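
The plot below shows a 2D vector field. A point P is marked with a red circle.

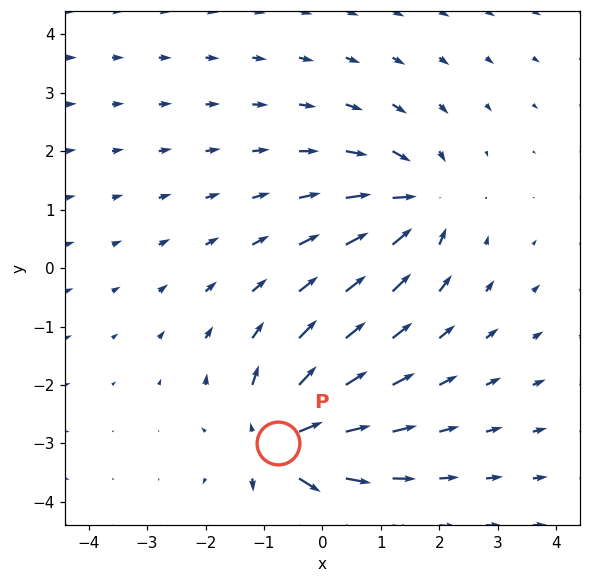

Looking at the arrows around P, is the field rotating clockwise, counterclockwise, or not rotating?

not rotating

Near P at (-0.8, -3.0) the arrows show no circulation. The curl there is ≈0.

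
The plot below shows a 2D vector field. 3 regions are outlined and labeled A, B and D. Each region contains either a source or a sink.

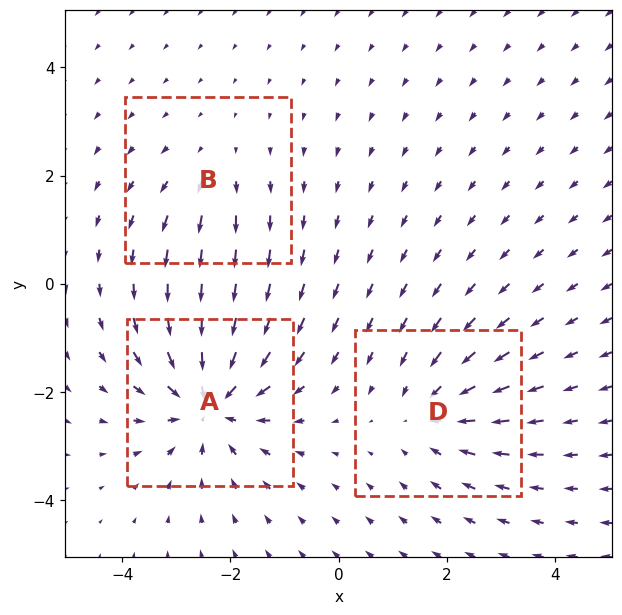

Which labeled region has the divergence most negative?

A

Divergence at each region's feature centre — A: about -5, B: about +2, D: about -3. Region A is most negative.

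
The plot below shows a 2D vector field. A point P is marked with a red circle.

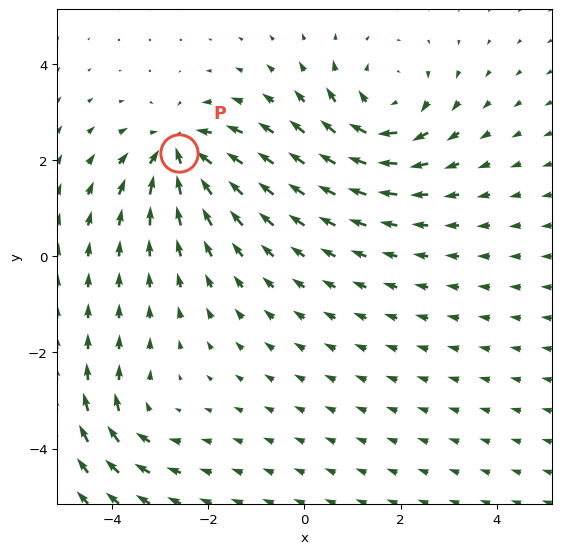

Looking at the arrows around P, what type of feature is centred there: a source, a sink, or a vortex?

sink

At P (-2.6, 2.2) the arrows converge inward. Divergence about -5, curl ≈0 — negative divergence with near-zero curl is a sink.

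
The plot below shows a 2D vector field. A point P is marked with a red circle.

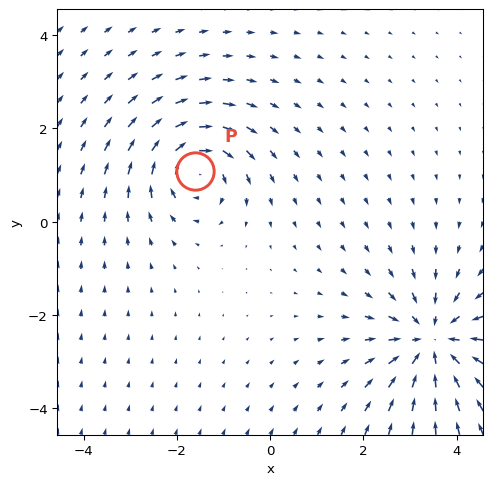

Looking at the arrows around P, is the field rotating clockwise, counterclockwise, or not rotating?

Near P at (-1.6, 1.1) the arrows circulate clockwise. The curl (z-component) there is about -5; negative curl means clockwise rotation.

clockwise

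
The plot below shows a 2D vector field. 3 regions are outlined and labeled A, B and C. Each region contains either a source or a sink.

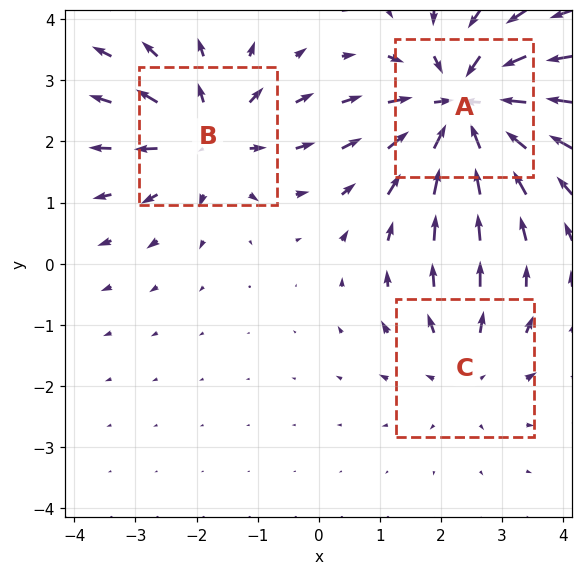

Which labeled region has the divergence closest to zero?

Divergence at each region's feature centre — A: about -5, B: about +3, C: about +2. Region C is closest to zero.

C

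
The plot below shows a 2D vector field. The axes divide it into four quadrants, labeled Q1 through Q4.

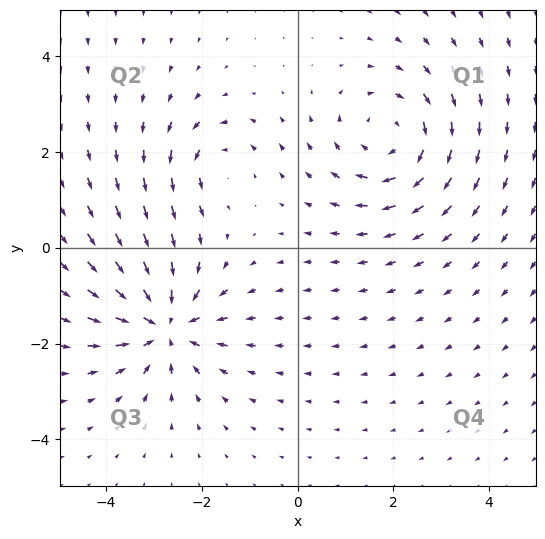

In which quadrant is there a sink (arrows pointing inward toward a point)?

The sink sits at approximately (-2.8, -1.6), which lies in quadrant Q3. The divergence there is about -5, negative as expected for a sink.

Q3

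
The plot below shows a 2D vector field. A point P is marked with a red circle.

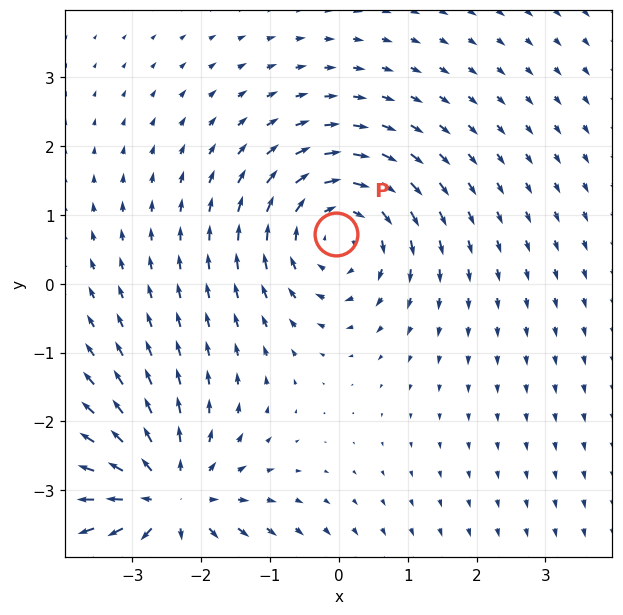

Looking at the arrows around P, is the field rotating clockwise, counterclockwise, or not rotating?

clockwise

Near P at (-0.0, 0.7) the arrows circulate clockwise. The curl (z-component) there is about -3; negative curl means clockwise rotation.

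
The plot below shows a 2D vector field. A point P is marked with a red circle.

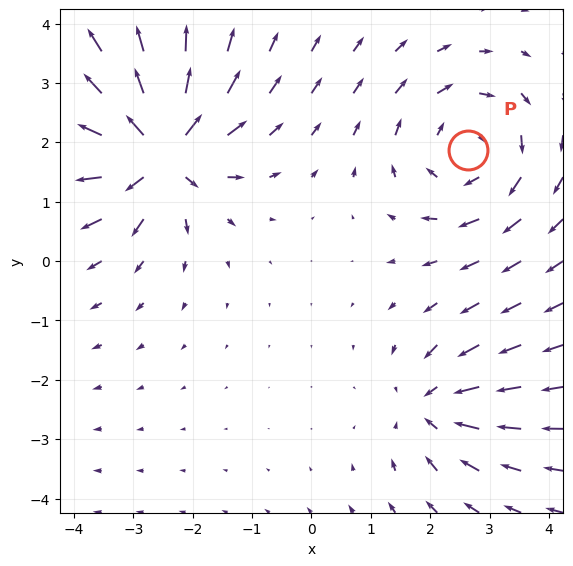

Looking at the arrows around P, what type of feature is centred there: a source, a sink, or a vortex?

vortex

At P (2.6, 1.9) the arrows circulate clockwise. Divergence ≈0, curl about -4 — near-zero divergence with nonzero curl is a vortex.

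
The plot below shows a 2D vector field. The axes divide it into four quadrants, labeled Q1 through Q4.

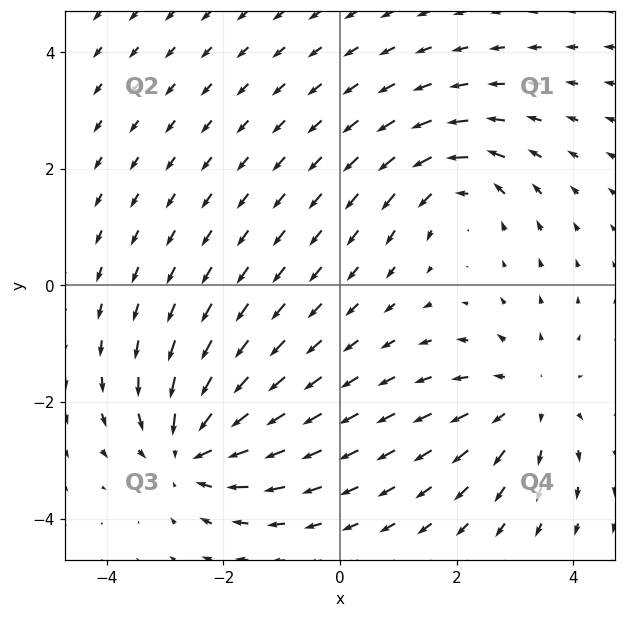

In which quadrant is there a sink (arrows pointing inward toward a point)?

The sink sits at approximately (-2.6, -2.8), which lies in quadrant Q3. The divergence there is about -5, negative as expected for a sink.

Q3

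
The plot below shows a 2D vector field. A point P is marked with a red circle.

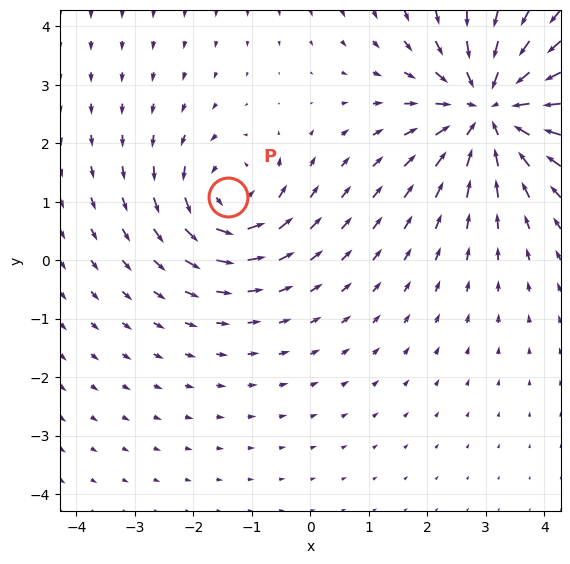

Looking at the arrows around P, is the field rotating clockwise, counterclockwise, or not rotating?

counterclockwise

Near P at (-1.4, 1.1) the arrows circulate counterclockwise. The curl (z-component) there is about +4; positive curl means counterclockwise rotation.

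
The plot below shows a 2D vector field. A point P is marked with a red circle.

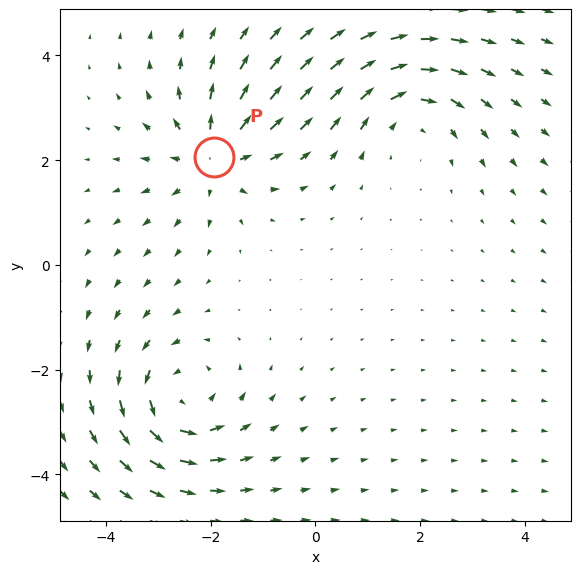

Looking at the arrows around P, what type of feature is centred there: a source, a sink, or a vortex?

source

At P (-1.9, 2.1) the arrows spread outward. Divergence about +4, curl ≈0 — positive divergence with near-zero curl is a source.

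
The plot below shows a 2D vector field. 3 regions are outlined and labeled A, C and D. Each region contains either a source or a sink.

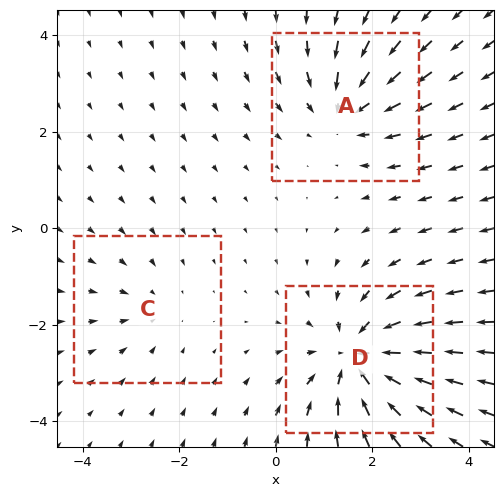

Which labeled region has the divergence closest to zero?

Divergence at each region's feature centre — A: about -3, C: about -2, D: about -5. Region C is closest to zero.

C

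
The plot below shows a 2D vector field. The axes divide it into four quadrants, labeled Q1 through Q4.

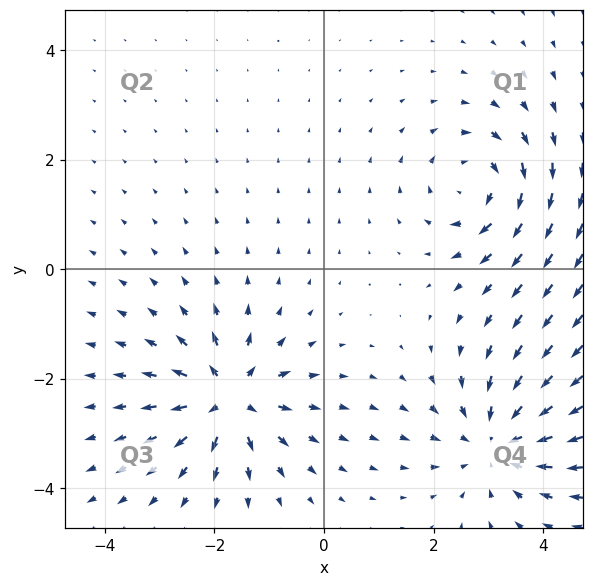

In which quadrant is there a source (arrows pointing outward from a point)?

The source sits at approximately (-1.7, -2.3), which lies in quadrant Q3. The divergence there is about +6, positive as expected for a source.

Q3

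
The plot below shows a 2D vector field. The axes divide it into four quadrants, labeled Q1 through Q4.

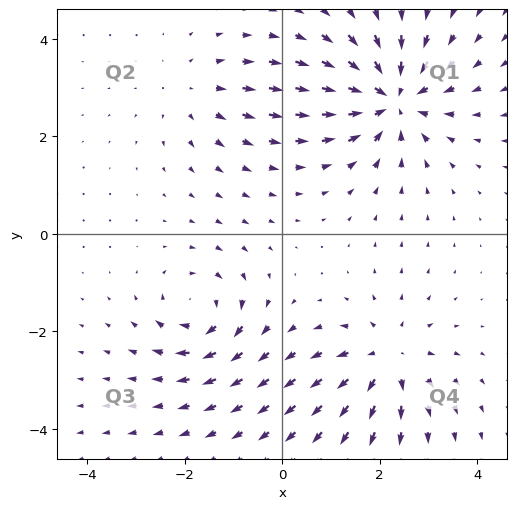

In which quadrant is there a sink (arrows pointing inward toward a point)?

The sink sits at approximately (2.3, 2.8), which lies in quadrant Q1. The divergence there is about -5, negative as expected for a sink.

Q1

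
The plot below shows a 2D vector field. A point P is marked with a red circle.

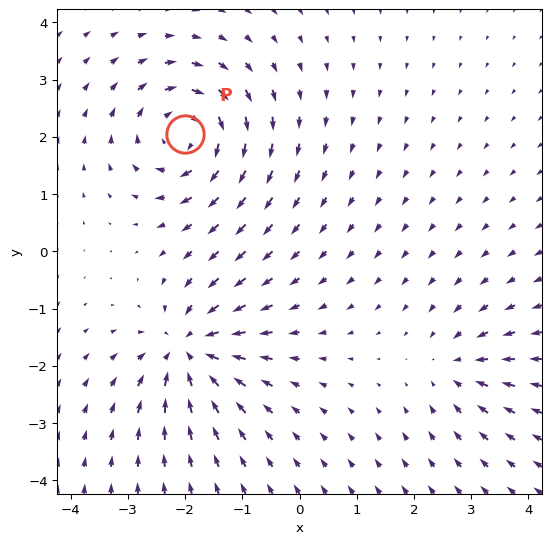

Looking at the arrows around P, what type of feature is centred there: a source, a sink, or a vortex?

At P (-2.0, 2.0) the arrows circulate clockwise. Divergence ≈0, curl about -6 — near-zero divergence with nonzero curl is a vortex.

vortex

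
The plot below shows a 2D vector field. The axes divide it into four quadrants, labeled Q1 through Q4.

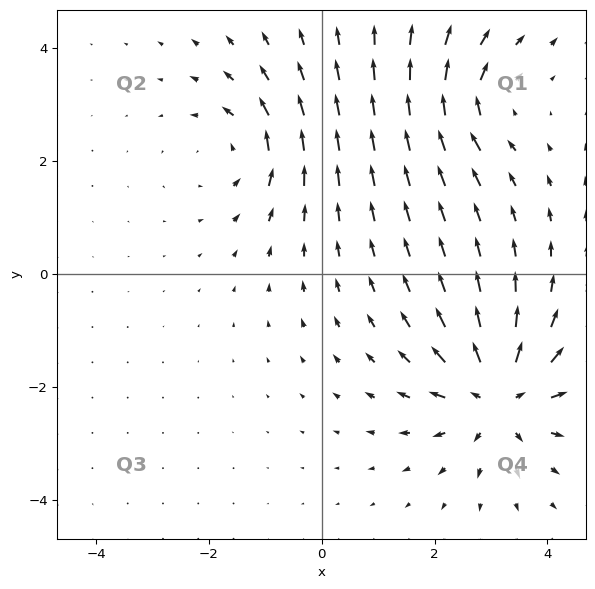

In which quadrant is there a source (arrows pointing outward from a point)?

Q4

The source sits at approximately (3.1, -2.2), which lies in quadrant Q4. The divergence there is about +5, positive as expected for a source.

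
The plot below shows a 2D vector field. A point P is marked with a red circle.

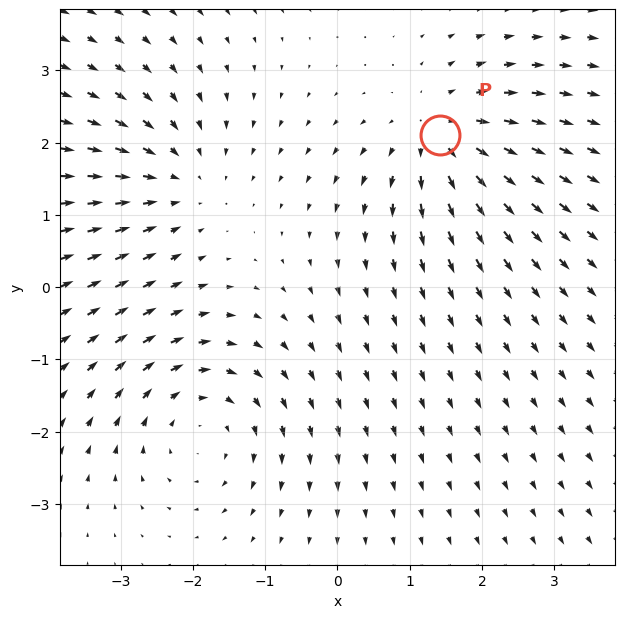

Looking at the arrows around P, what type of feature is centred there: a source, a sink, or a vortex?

source

At P (1.4, 2.1) the arrows spread outward. Divergence about +4, curl ≈0 — positive divergence with near-zero curl is a source.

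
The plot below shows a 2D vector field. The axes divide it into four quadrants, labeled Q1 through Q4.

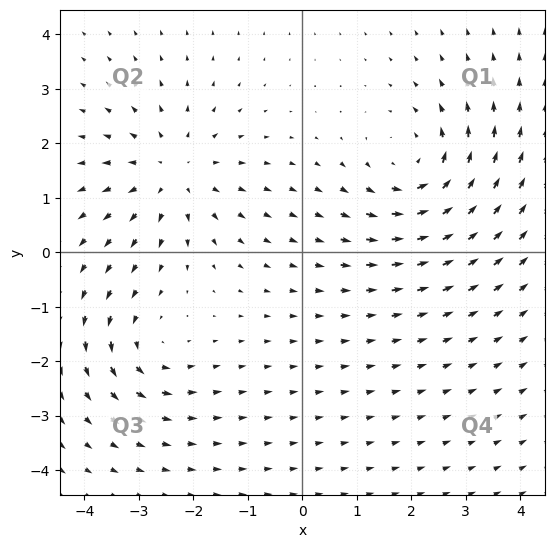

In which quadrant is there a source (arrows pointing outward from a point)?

Q2

The source sits at approximately (-2.4, 1.5), which lies in quadrant Q2. The divergence there is about +4, positive as expected for a source.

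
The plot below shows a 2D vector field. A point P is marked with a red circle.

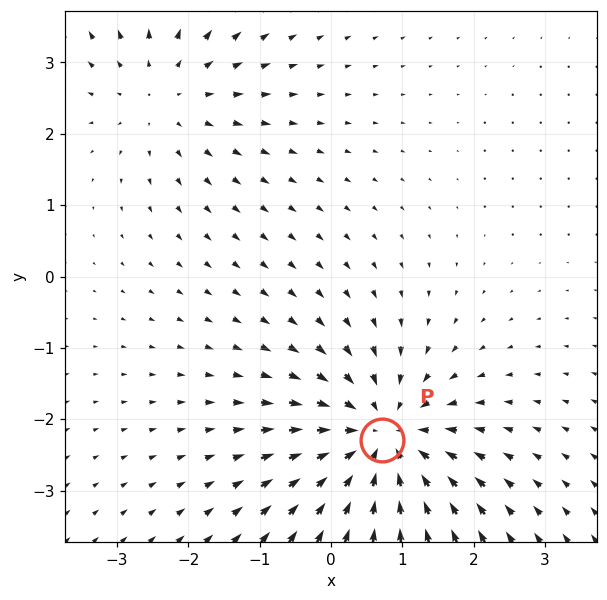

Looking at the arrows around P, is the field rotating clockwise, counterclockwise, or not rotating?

not rotating

Near P at (0.7, -2.3) the arrows show no circulation. The curl there is ≈0.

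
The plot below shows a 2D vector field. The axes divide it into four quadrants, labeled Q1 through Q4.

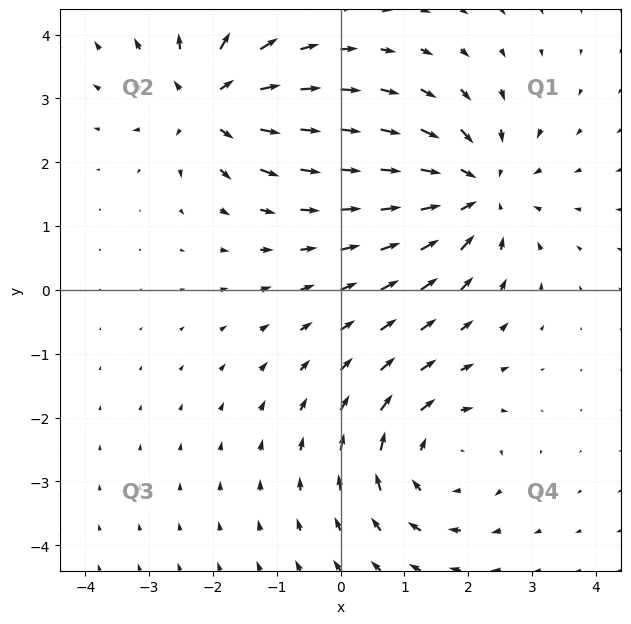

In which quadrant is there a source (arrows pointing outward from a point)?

The source sits at approximately (-2.1, 2.9), which lies in quadrant Q2. The divergence there is about +5, positive as expected for a source.

Q2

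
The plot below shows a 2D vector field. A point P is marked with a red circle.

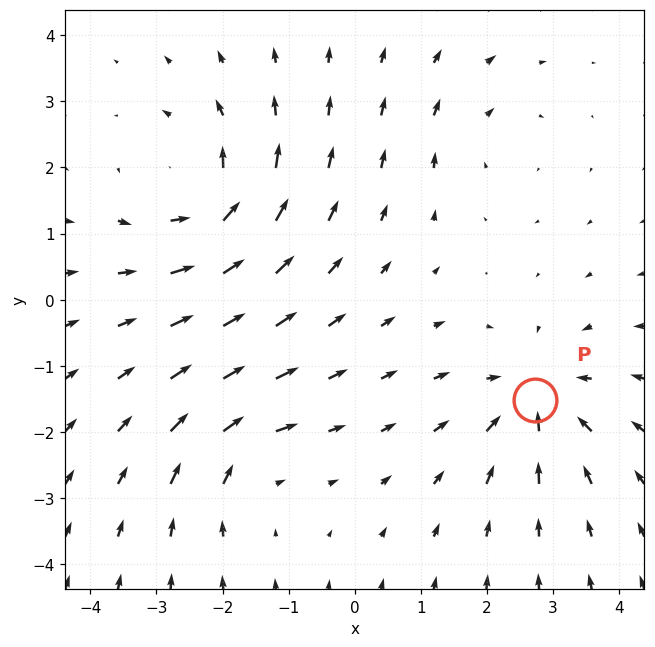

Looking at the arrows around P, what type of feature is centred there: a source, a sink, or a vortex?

At P (2.7, -1.5) the arrows converge inward. Divergence about -4, curl ≈0 — negative divergence with near-zero curl is a sink.

sink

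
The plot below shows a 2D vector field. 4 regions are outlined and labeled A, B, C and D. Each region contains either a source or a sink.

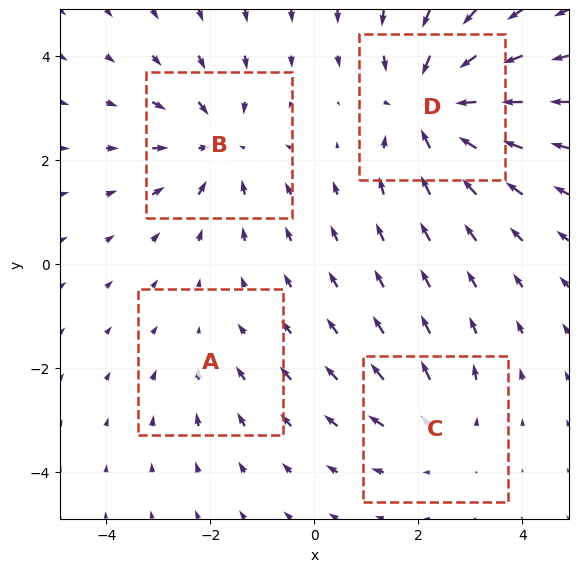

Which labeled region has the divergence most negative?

D

Divergence at each region's feature centre — A: about -2, B: about -4, C: about +3, D: about -6. Region D is most negative.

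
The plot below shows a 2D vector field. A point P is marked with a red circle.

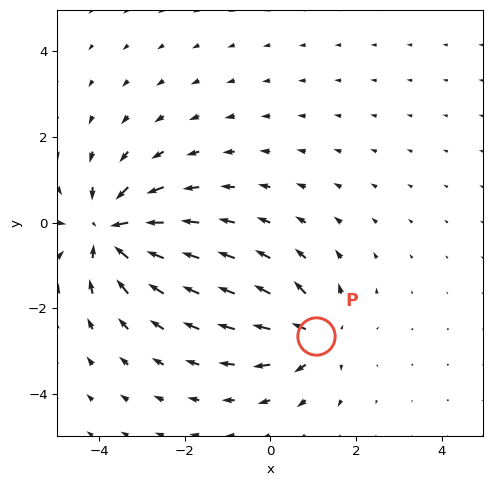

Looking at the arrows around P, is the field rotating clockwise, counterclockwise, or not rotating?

Near P at (1.1, -2.6) the arrows show no circulation. The curl there is ≈0.

not rotating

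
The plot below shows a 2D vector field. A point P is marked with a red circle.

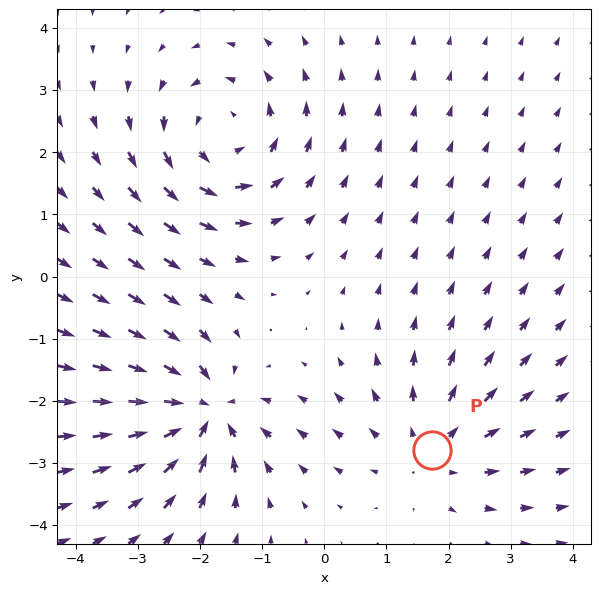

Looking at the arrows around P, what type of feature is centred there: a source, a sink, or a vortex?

At P (1.7, -2.8) the arrows spread outward. Divergence about +3, curl ≈0 — positive divergence with near-zero curl is a source.

source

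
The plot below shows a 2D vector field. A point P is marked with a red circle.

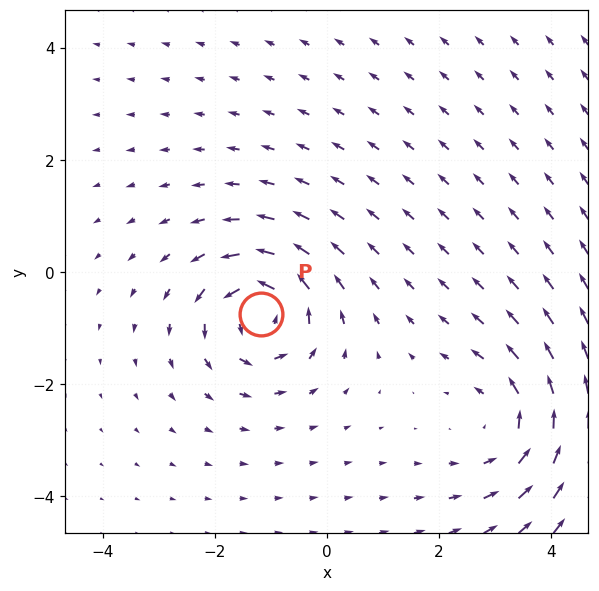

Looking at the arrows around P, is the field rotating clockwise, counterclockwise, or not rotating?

Near P at (-1.2, -0.8) the arrows circulate counterclockwise. The curl (z-component) there is about +6; positive curl means counterclockwise rotation.

counterclockwise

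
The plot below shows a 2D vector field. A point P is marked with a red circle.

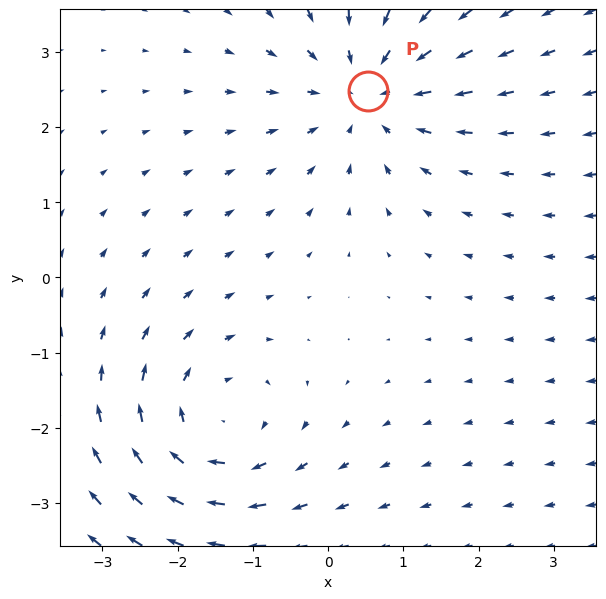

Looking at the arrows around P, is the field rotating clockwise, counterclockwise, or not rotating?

Near P at (0.5, 2.5) the arrows show no circulation. The curl there is ≈0.

not rotating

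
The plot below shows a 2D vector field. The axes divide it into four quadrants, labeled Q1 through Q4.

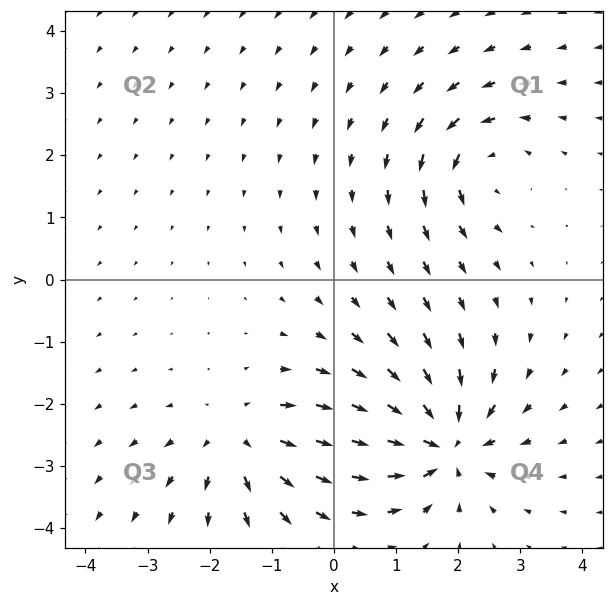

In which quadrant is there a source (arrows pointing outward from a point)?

Q3

The source sits at approximately (-1.5, -2.6), which lies in quadrant Q3. The divergence there is about +4, positive as expected for a source.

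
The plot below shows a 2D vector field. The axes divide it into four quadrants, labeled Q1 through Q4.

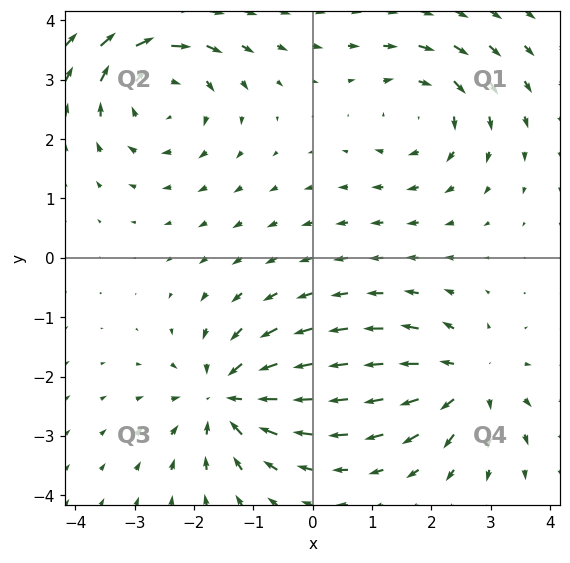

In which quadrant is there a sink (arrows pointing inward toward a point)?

The sink sits at approximately (-1.4, -2.4), which lies in quadrant Q3. The divergence there is about -5, negative as expected for a sink.

Q3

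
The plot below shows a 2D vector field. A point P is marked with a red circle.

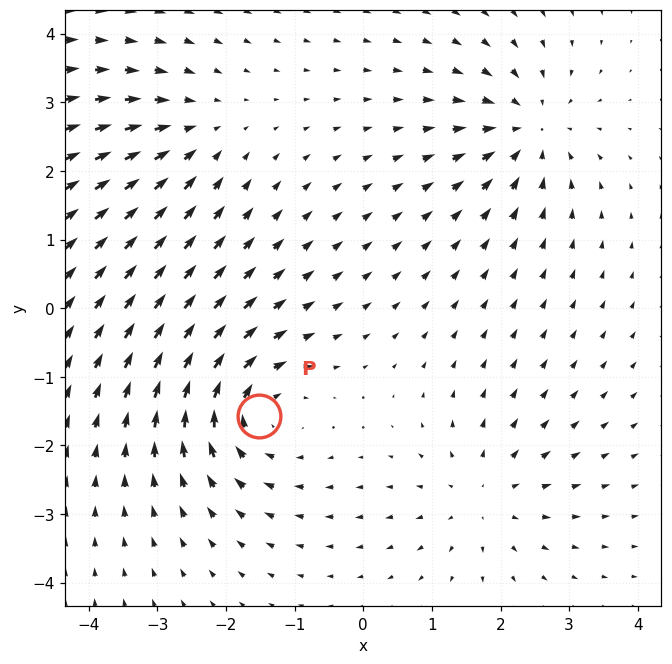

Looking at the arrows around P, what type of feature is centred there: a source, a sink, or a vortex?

At P (-1.5, -1.6) the arrows circulate clockwise. Divergence ≈0, curl about -5 — near-zero divergence with nonzero curl is a vortex.

vortex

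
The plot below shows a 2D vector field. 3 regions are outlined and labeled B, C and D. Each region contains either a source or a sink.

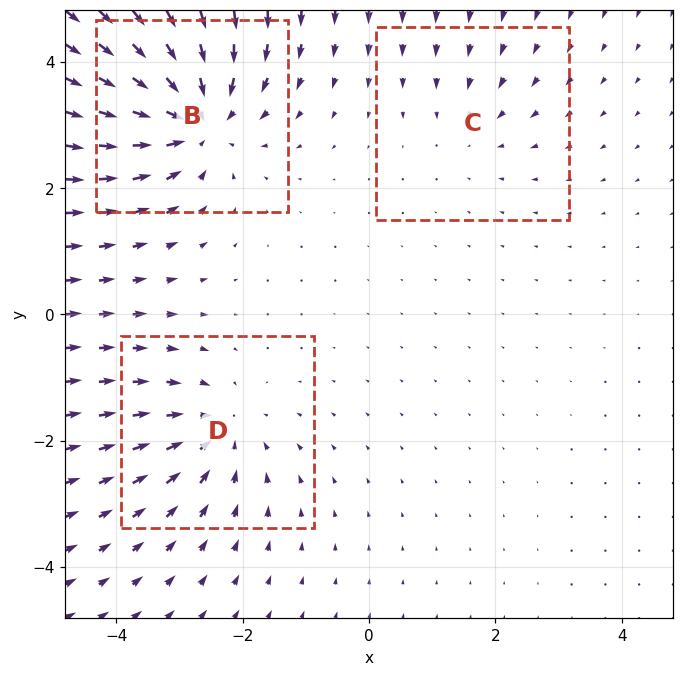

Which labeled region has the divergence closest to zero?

C

Divergence at each region's feature centre — B: about -5, C: about -2, D: about -3. Region C is closest to zero.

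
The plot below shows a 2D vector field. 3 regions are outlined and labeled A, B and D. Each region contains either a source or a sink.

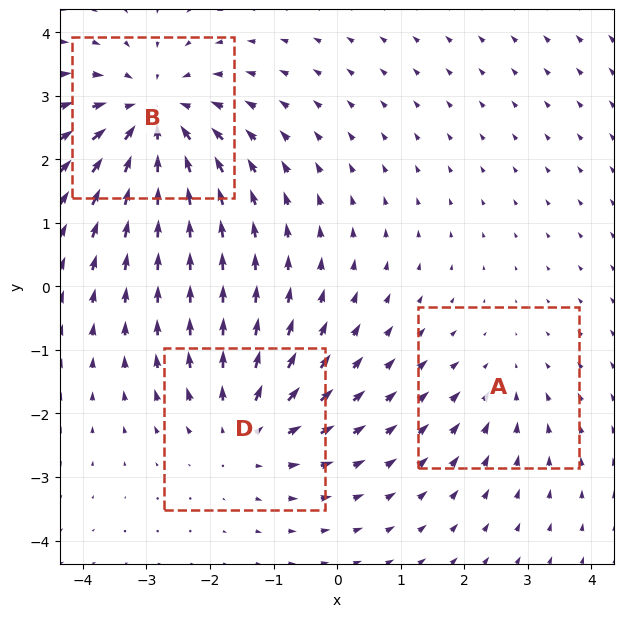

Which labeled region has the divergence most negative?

B

Divergence at each region's feature centre — A: about -2, B: about -4, D: about +3. Region B is most negative.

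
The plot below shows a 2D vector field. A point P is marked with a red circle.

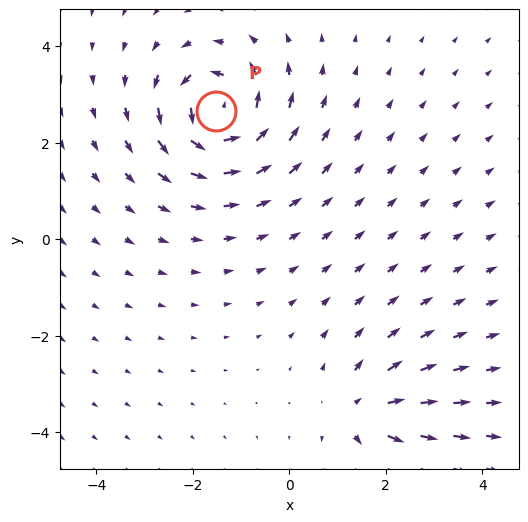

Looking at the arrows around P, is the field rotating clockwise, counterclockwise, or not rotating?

Near P at (-1.5, 2.7) the arrows circulate counterclockwise. The curl (z-component) there is about +7; positive curl means counterclockwise rotation.

counterclockwise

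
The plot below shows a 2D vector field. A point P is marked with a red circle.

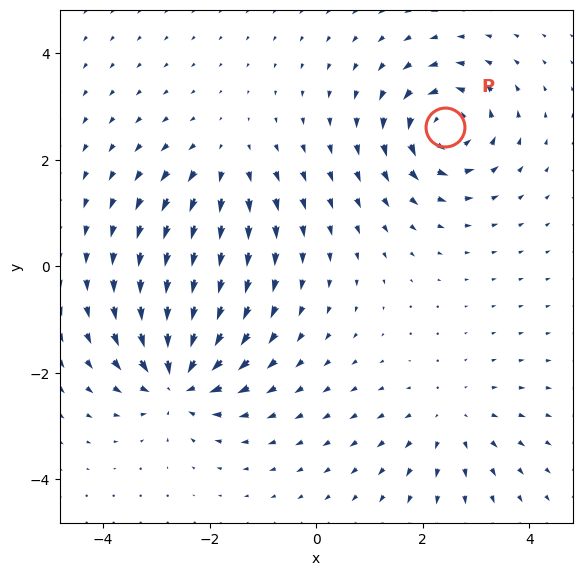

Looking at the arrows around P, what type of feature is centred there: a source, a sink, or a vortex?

At P (2.4, 2.6) the arrows circulate counterclockwise. Divergence ≈0, curl about +6 — near-zero divergence with nonzero curl is a vortex.

vortex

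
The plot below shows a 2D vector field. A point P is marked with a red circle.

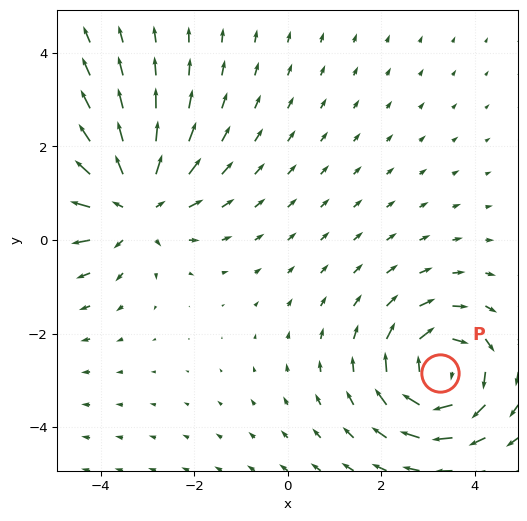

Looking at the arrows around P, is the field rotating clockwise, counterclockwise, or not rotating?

clockwise

Near P at (3.3, -2.8) the arrows circulate clockwise. The curl (z-component) there is about -4; negative curl means clockwise rotation.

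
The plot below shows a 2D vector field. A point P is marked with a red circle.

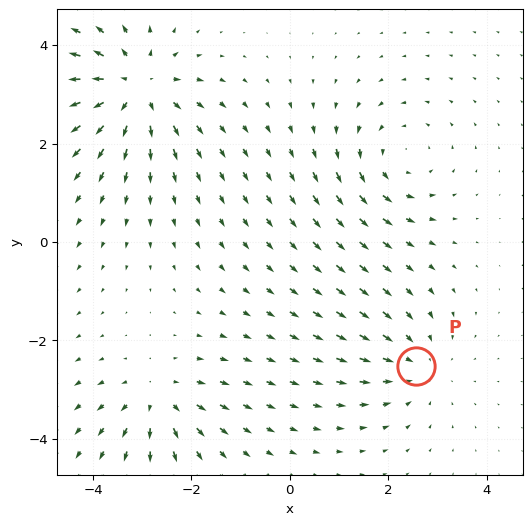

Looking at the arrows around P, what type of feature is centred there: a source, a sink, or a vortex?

At P (2.6, -2.5) the arrows converge inward. Divergence about -2, curl ≈0 — negative divergence with near-zero curl is a sink.

sink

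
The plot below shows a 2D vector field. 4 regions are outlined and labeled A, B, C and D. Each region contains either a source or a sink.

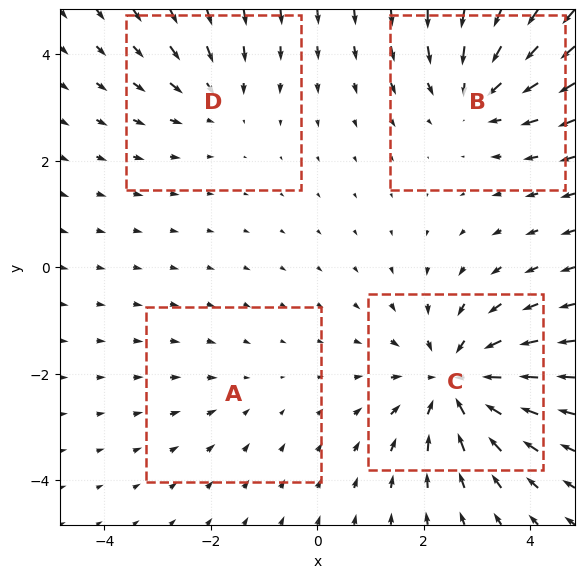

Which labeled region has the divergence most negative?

C

Divergence at each region's feature centre — A: about -2, B: about -4, C: about -6, D: about -3. Region C is most negative.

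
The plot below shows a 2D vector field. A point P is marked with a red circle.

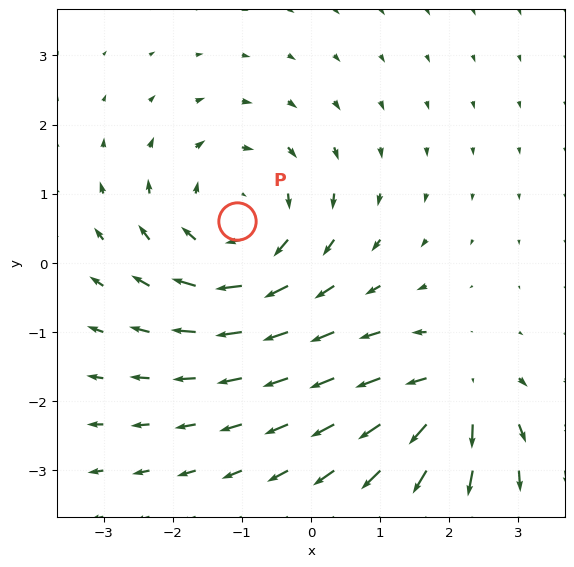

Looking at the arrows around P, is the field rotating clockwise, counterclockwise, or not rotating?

clockwise

Near P at (-1.1, 0.6) the arrows circulate clockwise. The curl (z-component) there is about -4; negative curl means clockwise rotation.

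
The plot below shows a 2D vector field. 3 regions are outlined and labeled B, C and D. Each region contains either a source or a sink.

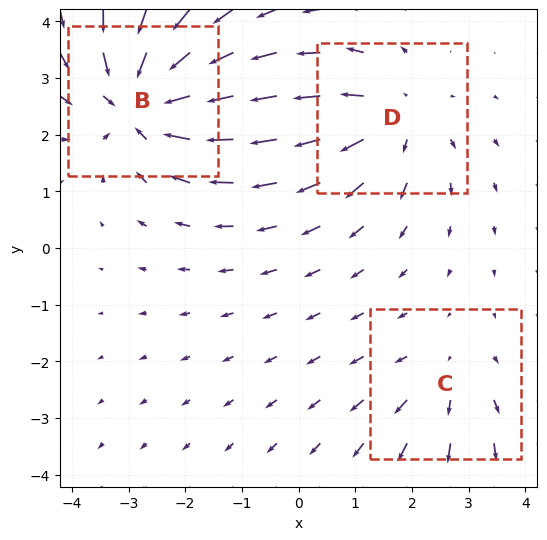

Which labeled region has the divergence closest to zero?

C

Divergence at each region's feature centre — B: about -4, C: about +2, D: about +3. Region C is closest to zero.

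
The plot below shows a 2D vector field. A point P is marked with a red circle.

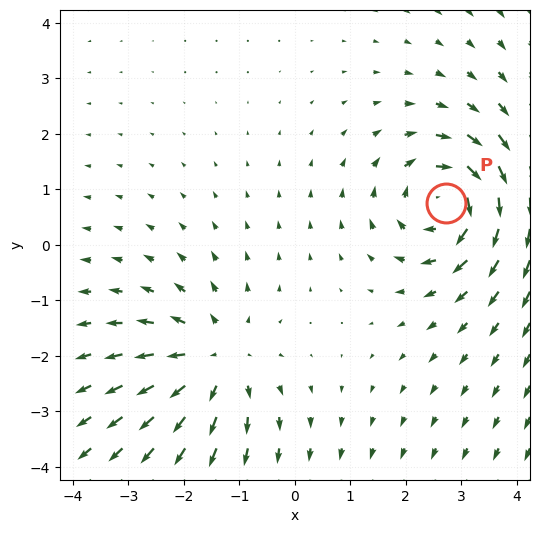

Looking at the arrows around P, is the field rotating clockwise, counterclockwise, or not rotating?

clockwise

Near P at (2.7, 0.7) the arrows circulate clockwise. The curl (z-component) there is about -4; negative curl means clockwise rotation.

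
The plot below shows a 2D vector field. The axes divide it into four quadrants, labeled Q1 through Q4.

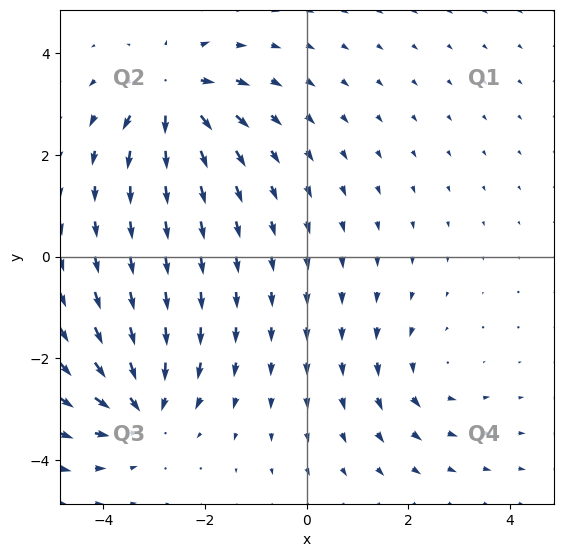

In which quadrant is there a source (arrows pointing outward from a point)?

Q2

The source sits at approximately (-2.6, 3.2), which lies in quadrant Q2. The divergence there is about +7, positive as expected for a source.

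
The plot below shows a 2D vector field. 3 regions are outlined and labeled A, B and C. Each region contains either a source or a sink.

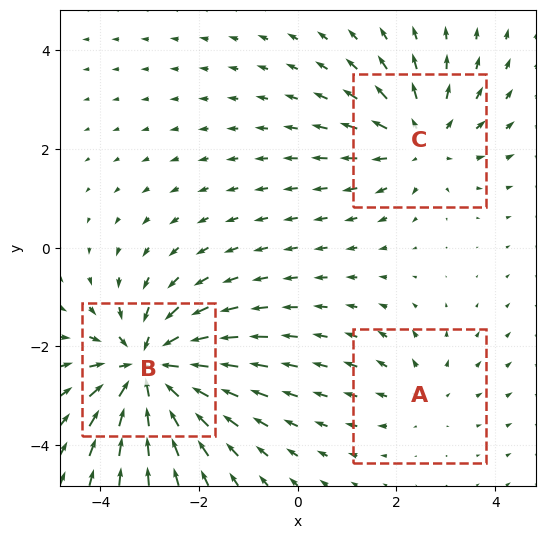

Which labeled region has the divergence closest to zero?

Divergence at each region's feature centre — A: about +2, B: about -5, C: about +3. Region A is closest to zero.

A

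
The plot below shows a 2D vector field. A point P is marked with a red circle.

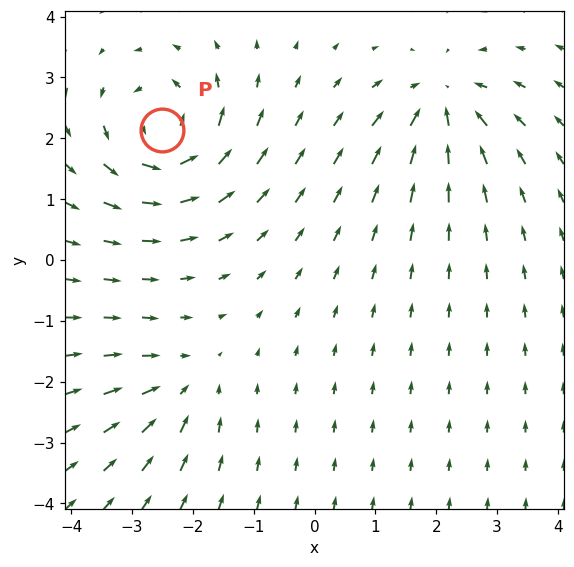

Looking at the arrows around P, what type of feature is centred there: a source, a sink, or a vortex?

vortex

At P (-2.5, 2.1) the arrows circulate counterclockwise. Divergence ≈0, curl about +6 — near-zero divergence with nonzero curl is a vortex.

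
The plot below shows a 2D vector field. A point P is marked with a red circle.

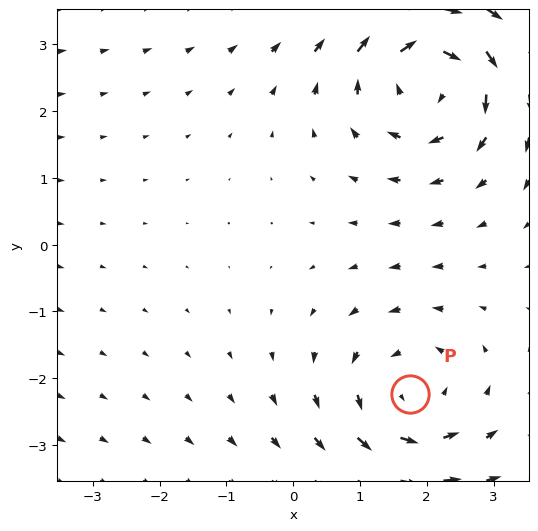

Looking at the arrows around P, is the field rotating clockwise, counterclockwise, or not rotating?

Near P at (1.8, -2.2) the arrows circulate counterclockwise. The curl (z-component) there is about +3; positive curl means counterclockwise rotation.

counterclockwise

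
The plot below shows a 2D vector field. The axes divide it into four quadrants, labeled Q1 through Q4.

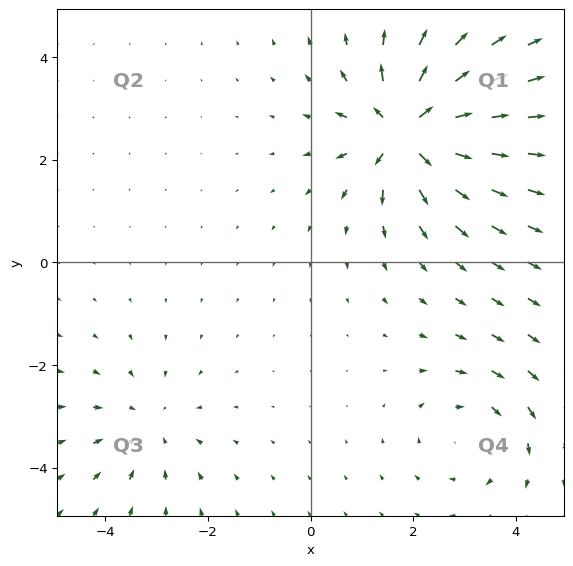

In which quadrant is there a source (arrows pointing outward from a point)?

The source sits at approximately (1.9, 2.5), which lies in quadrant Q1. The divergence there is about +6, positive as expected for a source.

Q1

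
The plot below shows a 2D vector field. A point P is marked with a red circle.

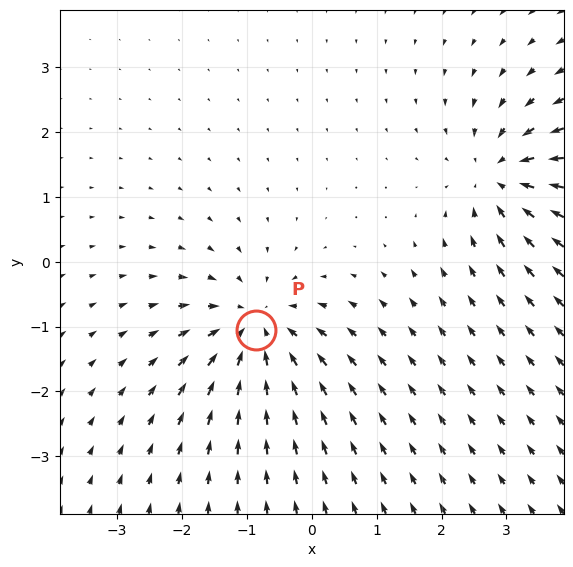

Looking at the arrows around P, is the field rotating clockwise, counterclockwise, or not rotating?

Near P at (-0.9, -1.0) the arrows show no circulation. The curl there is ≈0.

not rotating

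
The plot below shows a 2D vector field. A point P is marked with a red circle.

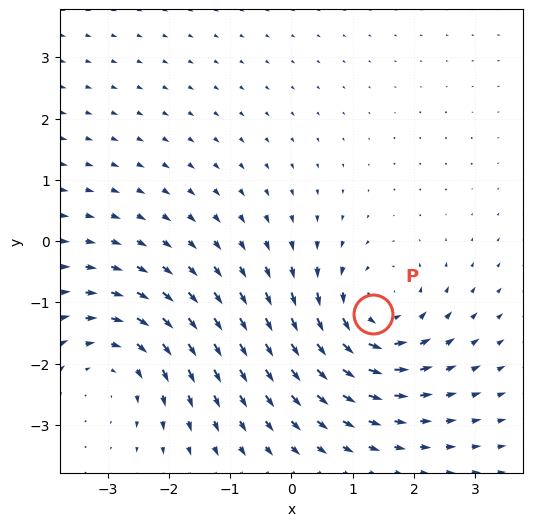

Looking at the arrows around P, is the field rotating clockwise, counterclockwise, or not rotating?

Near P at (1.3, -1.2) the arrows circulate counterclockwise. The curl (z-component) there is about +4; positive curl means counterclockwise rotation.

counterclockwise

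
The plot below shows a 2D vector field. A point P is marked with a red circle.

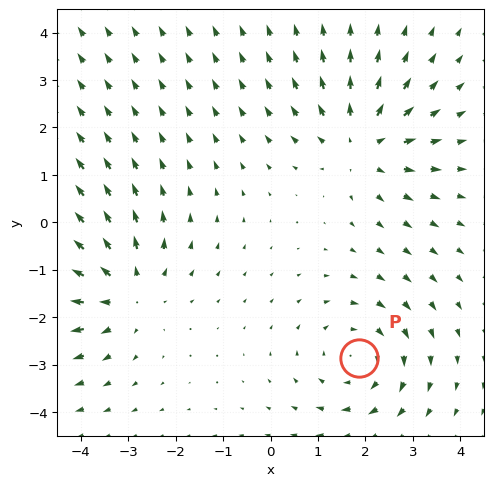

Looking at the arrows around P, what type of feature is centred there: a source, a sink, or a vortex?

vortex

At P (1.9, -2.9) the arrows circulate clockwise. Divergence ≈0, curl about -3 — near-zero divergence with nonzero curl is a vortex.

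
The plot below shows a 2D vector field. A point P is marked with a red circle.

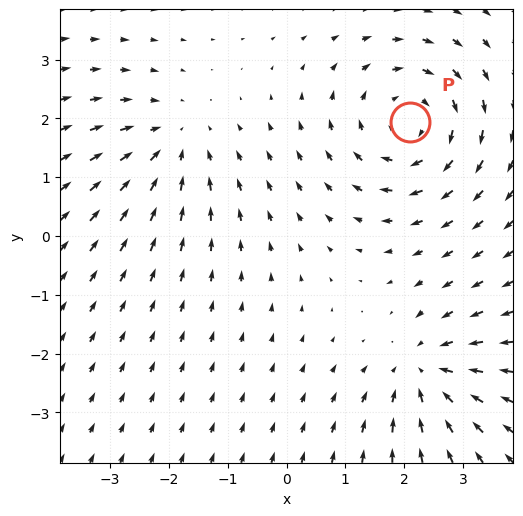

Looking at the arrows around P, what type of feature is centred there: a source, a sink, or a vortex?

At P (2.1, 1.9) the arrows circulate clockwise. Divergence ≈0, curl about -4 — near-zero divergence with nonzero curl is a vortex.

vortex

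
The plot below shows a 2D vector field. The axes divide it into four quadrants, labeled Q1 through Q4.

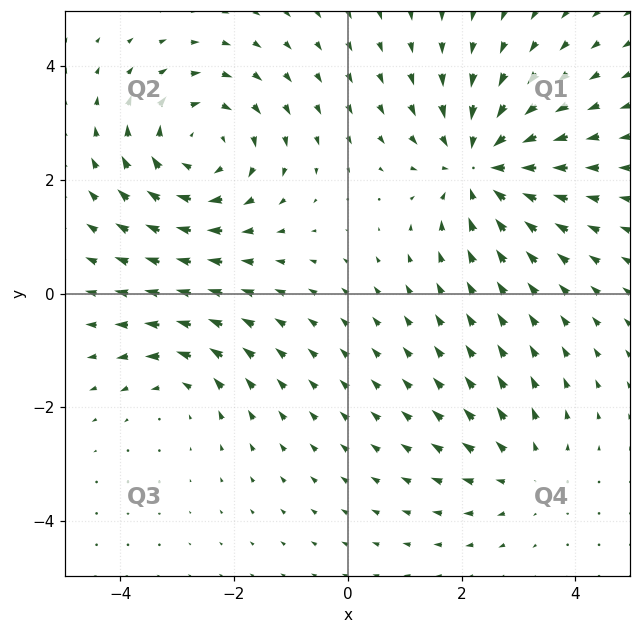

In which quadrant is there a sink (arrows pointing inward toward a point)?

Q1

The sink sits at approximately (2.3, 2.2), which lies in quadrant Q1. The divergence there is about -5, negative as expected for a sink.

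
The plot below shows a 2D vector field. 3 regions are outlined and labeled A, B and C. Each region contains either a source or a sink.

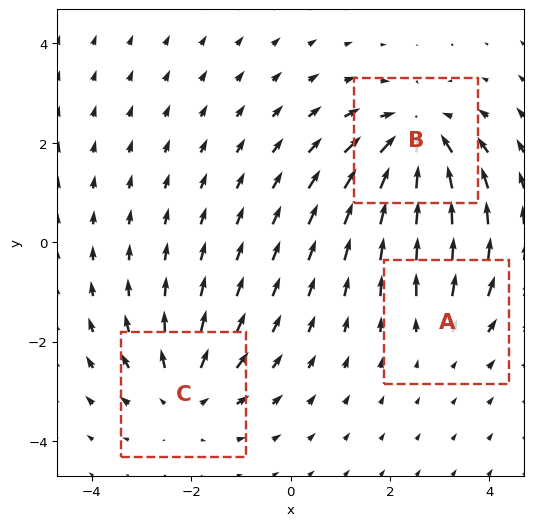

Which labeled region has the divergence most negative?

B

Divergence at each region's feature centre — A: about +2, B: about -4, C: about +3. Region B is most negative.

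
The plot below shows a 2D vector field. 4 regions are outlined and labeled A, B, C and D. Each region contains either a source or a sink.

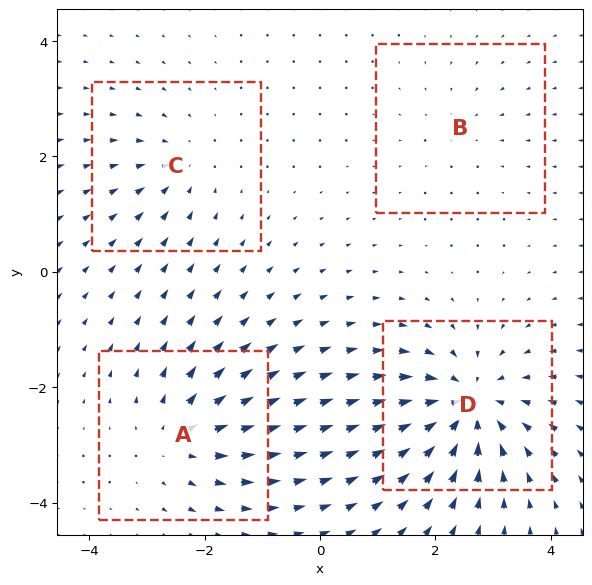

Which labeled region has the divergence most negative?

D

Divergence at each region's feature centre — A: about +5, B: about -2, C: about -4, D: about -8. Region D is most negative.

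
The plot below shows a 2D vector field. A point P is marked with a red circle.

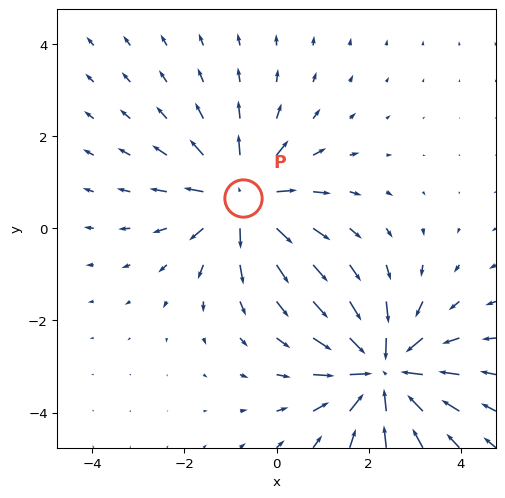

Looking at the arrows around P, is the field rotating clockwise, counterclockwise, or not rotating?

not rotating

Near P at (-0.7, 0.7) the arrows show no circulation. The curl there is ≈0.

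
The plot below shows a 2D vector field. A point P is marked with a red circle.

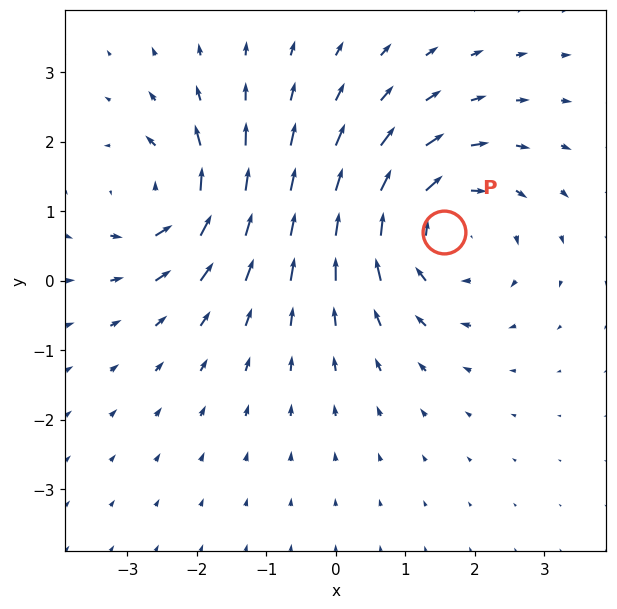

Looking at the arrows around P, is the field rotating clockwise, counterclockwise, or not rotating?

Near P at (1.6, 0.7) the arrows circulate clockwise. The curl (z-component) there is about -4; negative curl means clockwise rotation.

clockwise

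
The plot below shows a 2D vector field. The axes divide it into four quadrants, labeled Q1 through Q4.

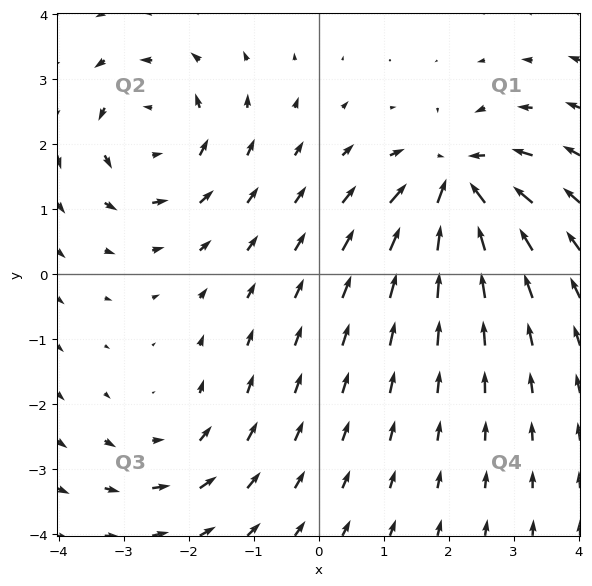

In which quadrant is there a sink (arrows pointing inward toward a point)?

The sink sits at approximately (2.1, 1.4), which lies in quadrant Q1. The divergence there is about -6, negative as expected for a sink.

Q1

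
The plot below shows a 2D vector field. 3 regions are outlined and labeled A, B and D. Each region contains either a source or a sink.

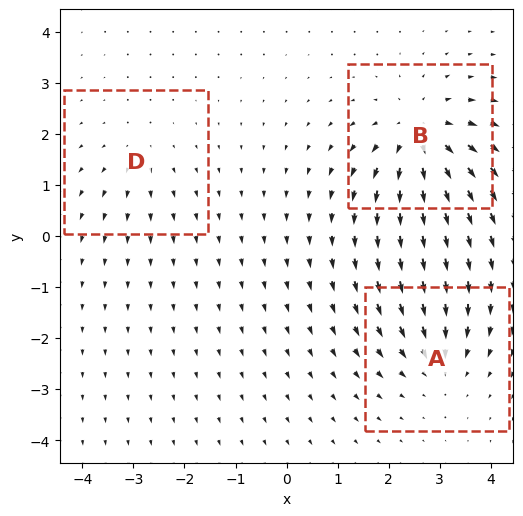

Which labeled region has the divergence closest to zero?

Divergence at each region's feature centre — A: about -3, B: about +5, D: about +2. Region D is closest to zero.

D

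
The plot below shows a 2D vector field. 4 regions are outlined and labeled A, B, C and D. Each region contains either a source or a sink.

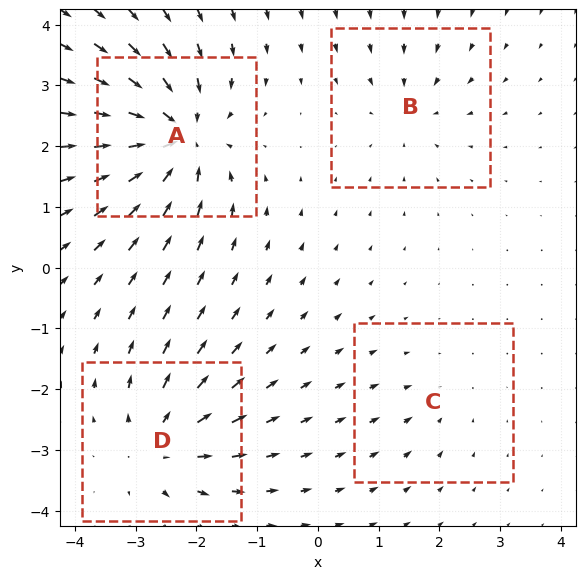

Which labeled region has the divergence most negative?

Divergence at each region's feature centre — A: about -8, B: about -4, C: about -2, D: about +6. Region A is most negative.

A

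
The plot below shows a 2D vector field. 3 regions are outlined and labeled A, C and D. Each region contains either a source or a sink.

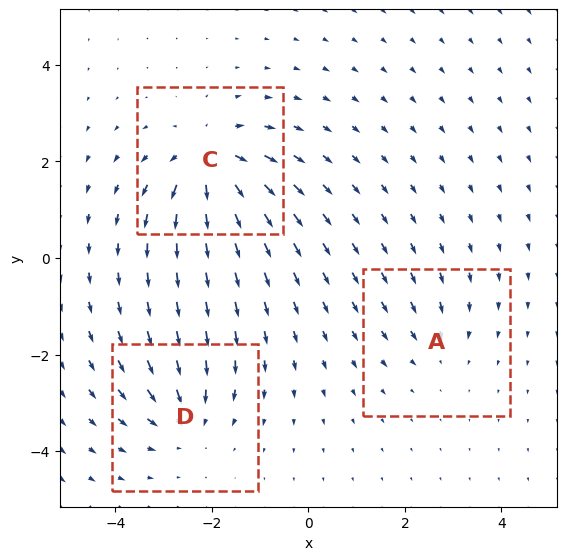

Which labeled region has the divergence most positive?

C

Divergence at each region's feature centre — A: about -2, C: about +5, D: about -4. Region C is most positive.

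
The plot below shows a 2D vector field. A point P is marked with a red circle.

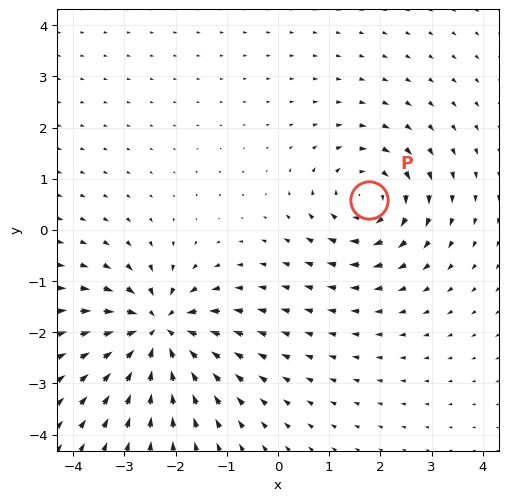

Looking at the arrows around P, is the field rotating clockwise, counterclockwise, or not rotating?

Near P at (1.8, 0.6) the arrows circulate clockwise. The curl (z-component) there is about -4; negative curl means clockwise rotation.

clockwise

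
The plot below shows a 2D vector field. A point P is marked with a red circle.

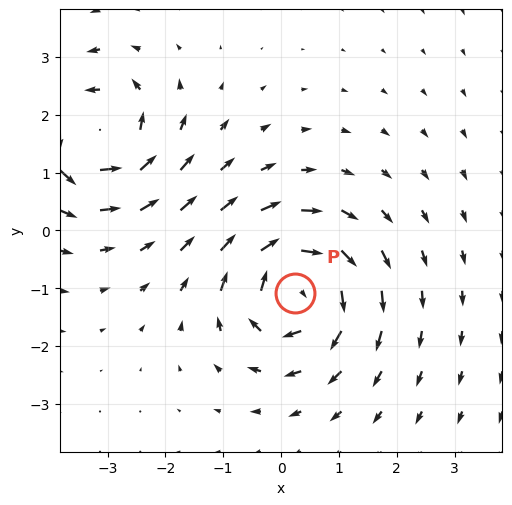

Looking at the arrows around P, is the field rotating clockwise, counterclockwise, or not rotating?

clockwise

Near P at (0.2, -1.1) the arrows circulate clockwise. The curl (z-component) there is about -4; negative curl means clockwise rotation.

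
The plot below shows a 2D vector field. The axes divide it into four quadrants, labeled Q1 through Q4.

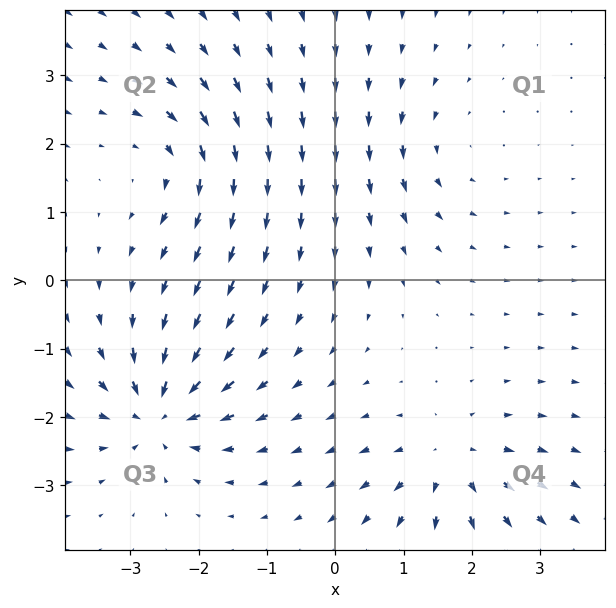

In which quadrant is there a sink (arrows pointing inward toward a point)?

The sink sits at approximately (-2.6, -1.9), which lies in quadrant Q3. The divergence there is about -6, negative as expected for a sink.

Q3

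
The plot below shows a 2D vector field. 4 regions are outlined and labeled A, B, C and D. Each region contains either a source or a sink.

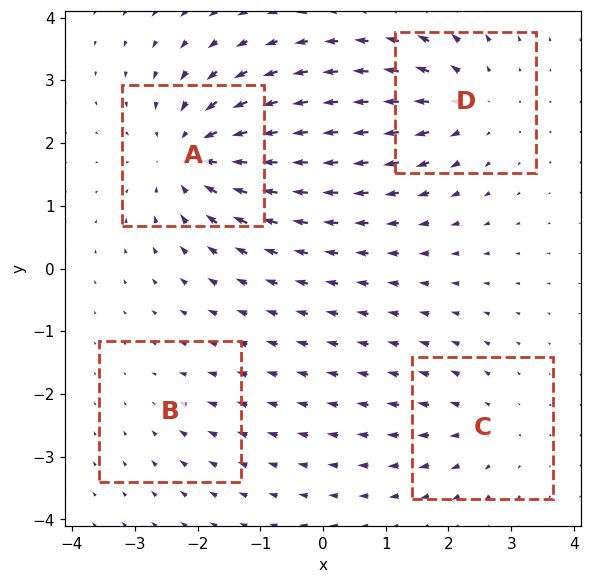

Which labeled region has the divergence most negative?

A

Divergence at each region's feature centre — A: about -6, B: about -2, C: about +3, D: about +5. Region A is most negative.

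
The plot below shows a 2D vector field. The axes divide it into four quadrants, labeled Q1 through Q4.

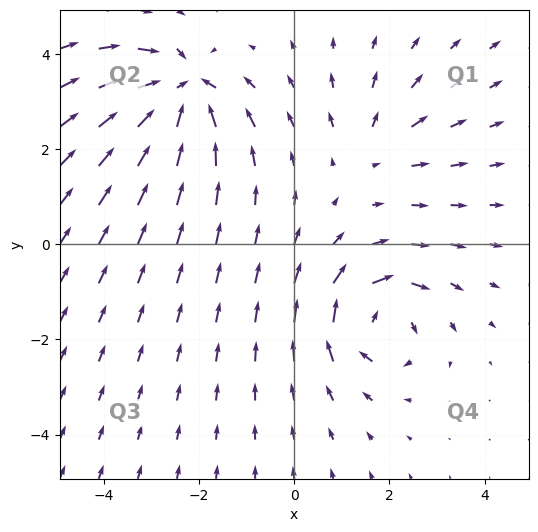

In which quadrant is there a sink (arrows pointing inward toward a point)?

The sink sits at approximately (-2.4, 3.2), which lies in quadrant Q2. The divergence there is about -7, negative as expected for a sink.

Q2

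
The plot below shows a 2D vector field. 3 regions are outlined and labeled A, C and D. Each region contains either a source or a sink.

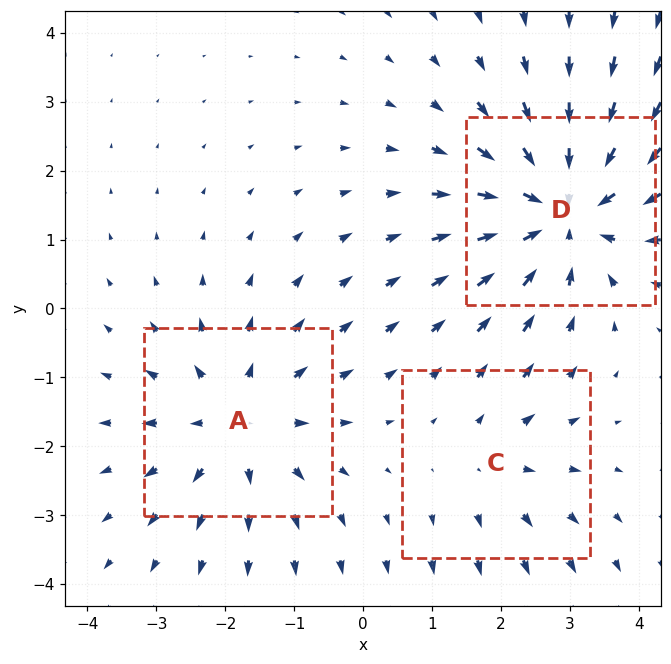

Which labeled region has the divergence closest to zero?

Divergence at each region's feature centre — A: about +3, C: about +2, D: about -4. Region C is closest to zero.

C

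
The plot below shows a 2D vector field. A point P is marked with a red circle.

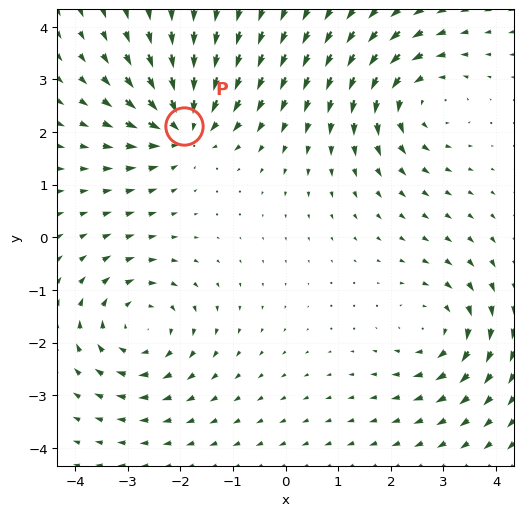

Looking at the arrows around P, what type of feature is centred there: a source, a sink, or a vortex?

At P (-1.9, 2.1) the arrows converge inward. Divergence about -5, curl ≈0 — negative divergence with near-zero curl is a sink.

sink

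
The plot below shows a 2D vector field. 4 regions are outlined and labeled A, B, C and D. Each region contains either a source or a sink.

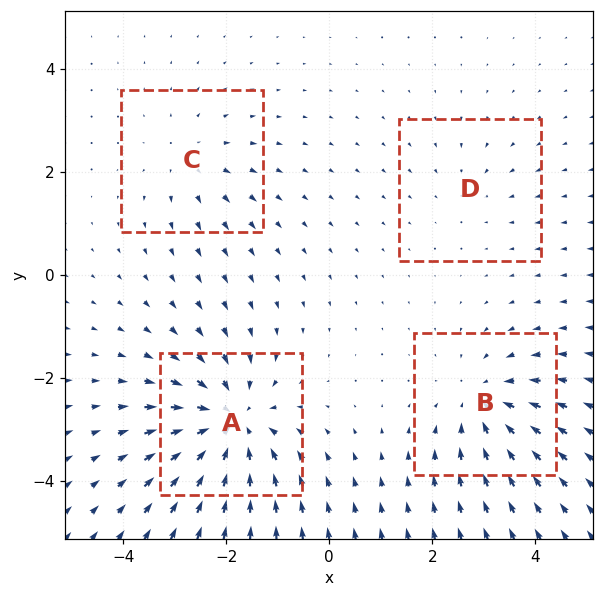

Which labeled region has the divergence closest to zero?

D

Divergence at each region's feature centre — A: about -7, B: about -5, C: about +3, D: about -2. Region D is closest to zero.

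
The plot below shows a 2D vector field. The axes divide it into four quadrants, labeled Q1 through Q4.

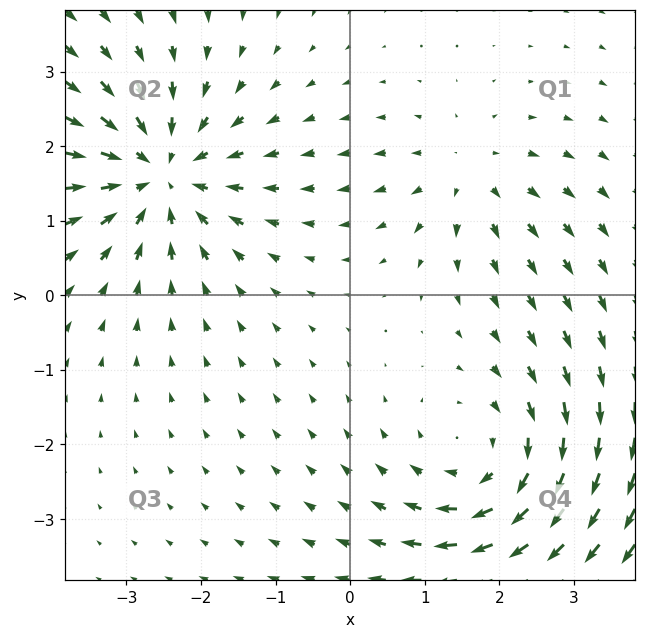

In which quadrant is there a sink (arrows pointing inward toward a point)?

The sink sits at approximately (-2.5, 1.6), which lies in quadrant Q2. The divergence there is about -5, negative as expected for a sink.

Q2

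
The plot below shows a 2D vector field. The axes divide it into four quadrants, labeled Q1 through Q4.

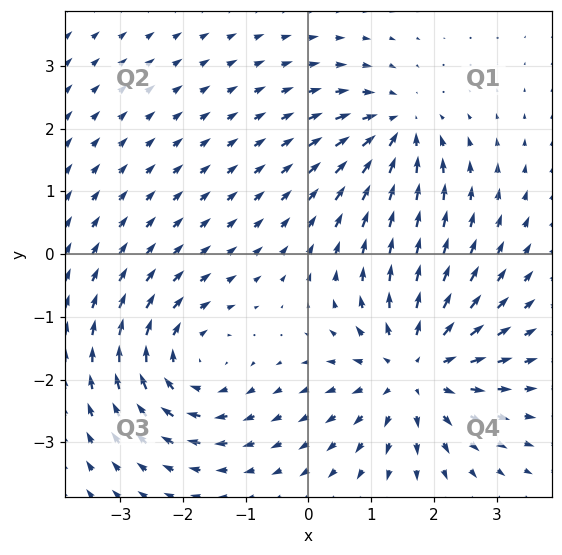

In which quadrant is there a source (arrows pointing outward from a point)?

The source sits at approximately (1.7, -1.8), which lies in quadrant Q4. The divergence there is about +5, positive as expected for a source.

Q4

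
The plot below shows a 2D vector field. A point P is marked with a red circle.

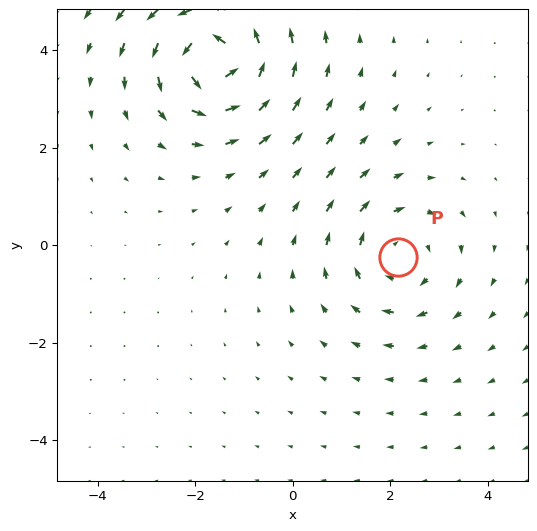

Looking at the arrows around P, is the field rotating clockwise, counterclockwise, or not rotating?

clockwise

Near P at (2.2, -0.2) the arrows circulate clockwise. The curl (z-component) there is about -2; negative curl means clockwise rotation.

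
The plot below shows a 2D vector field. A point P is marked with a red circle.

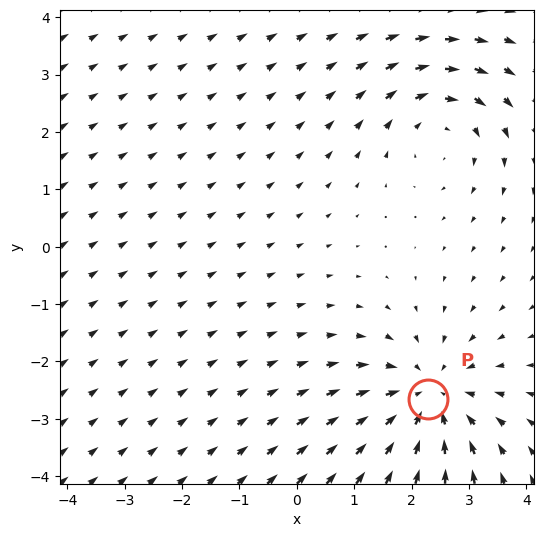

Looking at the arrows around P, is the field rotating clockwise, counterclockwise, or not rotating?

not rotating

Near P at (2.3, -2.6) the arrows show no circulation. The curl there is ≈0.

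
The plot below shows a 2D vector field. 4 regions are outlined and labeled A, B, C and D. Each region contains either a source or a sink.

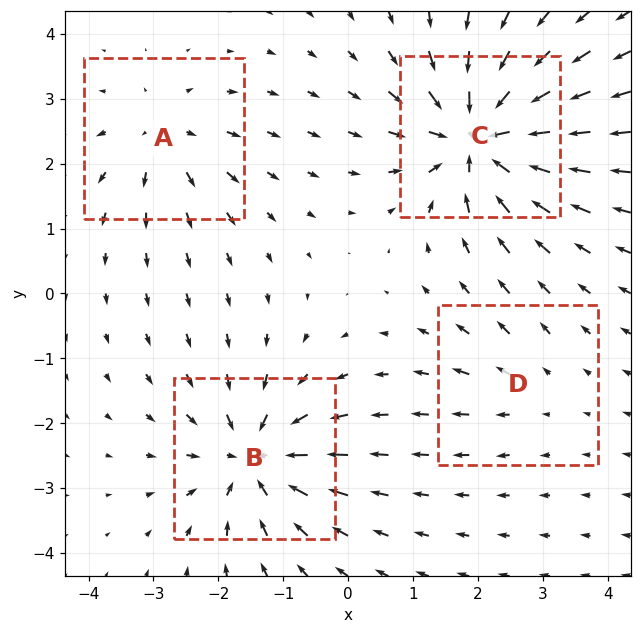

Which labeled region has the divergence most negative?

C

Divergence at each region's feature centre — A: about +4, B: about -6, C: about -8, D: about +2. Region C is most negative.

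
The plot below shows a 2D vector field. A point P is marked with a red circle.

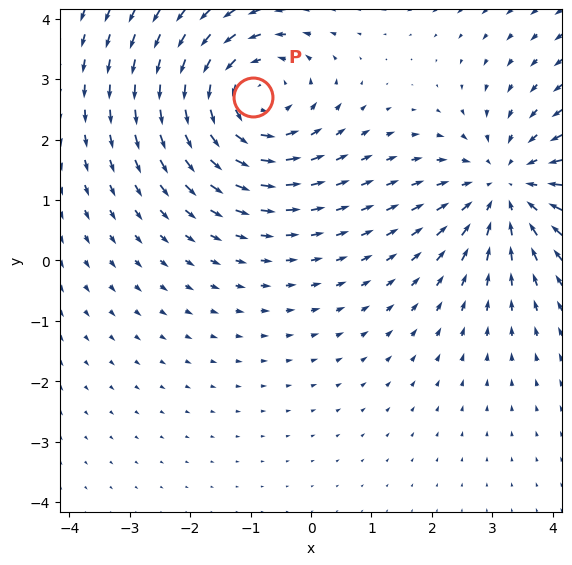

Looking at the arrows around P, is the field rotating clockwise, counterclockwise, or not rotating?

counterclockwise

Near P at (-1.0, 2.7) the arrows circulate counterclockwise. The curl (z-component) there is about +3; positive curl means counterclockwise rotation.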